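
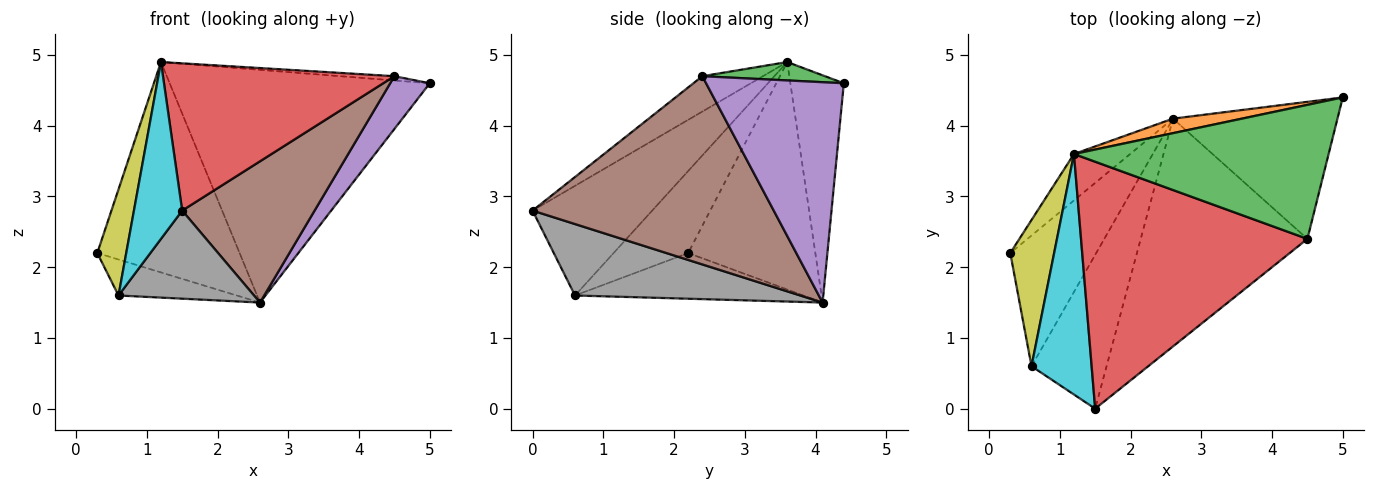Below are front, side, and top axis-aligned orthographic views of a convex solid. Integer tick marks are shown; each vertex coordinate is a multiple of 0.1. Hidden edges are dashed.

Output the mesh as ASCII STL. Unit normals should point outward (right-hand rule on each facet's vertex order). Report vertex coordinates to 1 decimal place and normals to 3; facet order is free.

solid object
 facet normal -0.657 0.736 -0.162
  outer loop
   vertex 2.6 4.1 1.5
   vertex 0.3 2.2 2.2
   vertex 1.2 3.6 4.9
  endloop
 endfacet
 facet normal -0.201 0.978 0.061
  outer loop
   vertex 2.6 4.1 1.5
   vertex 1.2 3.6 4.9
   vertex 5.0 4.4 4.6
  endloop
 endfacet
 facet normal 0.072 0.032 0.997
  outer loop
   vertex 4.5 2.4 4.7
   vertex 5.0 4.4 4.6
   vertex 1.2 3.6 4.9
  endloop
 endfacet
 facet normal -0.133 -0.508 0.851
  outer loop
   vertex 4.5 2.4 4.7
   vertex 1.2 3.6 4.9
   vertex 1.5 0.0 2.8
  endloop
 endfacet
 facet normal 0.781 -0.224 -0.583
  outer loop
   vertex 4.5 2.4 4.7
   vertex 2.6 4.1 1.5
   vertex 5.0 4.4 4.6
  endloop
 endfacet
 facet normal 0.692 -0.380 -0.613
  outer loop
   vertex 4.5 2.4 4.7
   vertex 1.5 0.0 2.8
   vertex 2.6 4.1 1.5
  endloop
 endfacet
 facet normal -0.456 0.236 -0.858
  outer loop
   vertex 0.6 0.6 1.6
   vertex 0.3 2.2 2.2
   vertex 2.6 4.1 1.5
  endloop
 endfacet
 facet normal 0.637 -0.383 -0.669
  outer loop
   vertex 0.6 0.6 1.6
   vertex 2.6 4.1 1.5
   vertex 1.5 0.0 2.8
  endloop
 endfacet
 facet normal -0.834 -0.324 0.446
  outer loop
   vertex 0.6 0.6 1.6
   vertex 1.2 3.6 4.9
   vertex 0.3 2.2 2.2
  endloop
 endfacet
 facet normal -0.827 -0.333 0.453
  outer loop
   vertex 0.6 0.6 1.6
   vertex 1.5 0.0 2.8
   vertex 1.2 3.6 4.9
  endloop
 endfacet
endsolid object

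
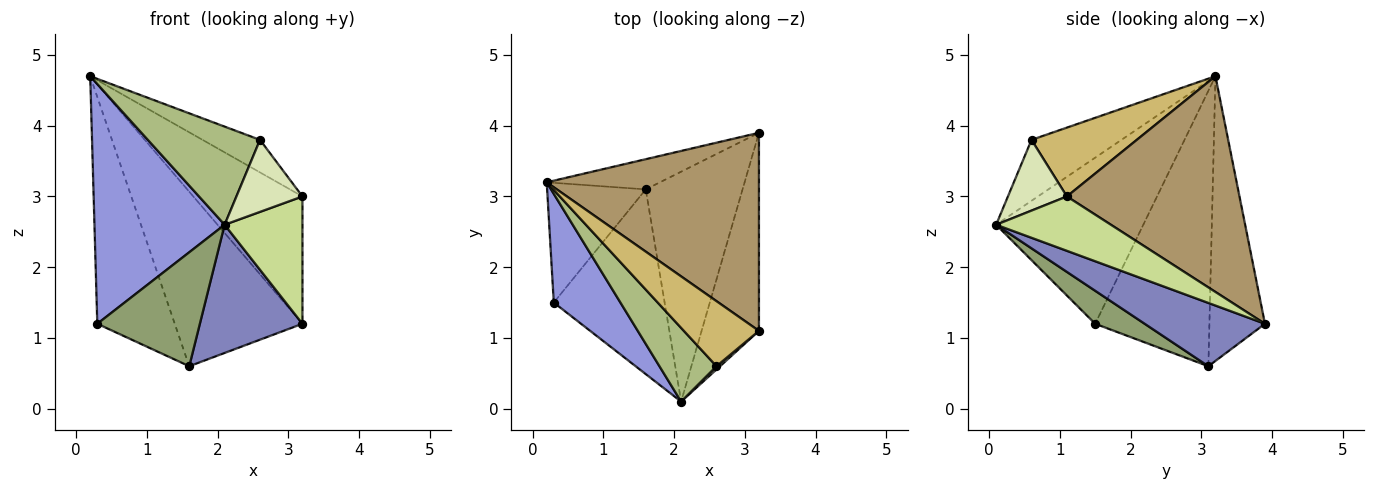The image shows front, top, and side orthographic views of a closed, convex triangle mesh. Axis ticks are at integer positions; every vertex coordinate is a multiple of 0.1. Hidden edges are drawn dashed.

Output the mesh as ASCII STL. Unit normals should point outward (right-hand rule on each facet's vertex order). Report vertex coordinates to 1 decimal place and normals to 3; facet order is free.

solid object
 facet normal -0.394 0.906 -0.157
  outer loop
   vertex 1.6 3.1 0.6
   vertex 0.2 3.2 4.7
   vertex 3.2 3.9 1.2
  endloop
 endfacet
 facet normal 0.496 -0.423 -0.758
  outer loop
   vertex 1.6 3.1 0.6
   vertex 3.2 3.9 1.2
   vertex 2.1 0.1 2.6
  endloop
 endfacet
 facet normal -0.717 -0.635 0.288
  outer loop
   vertex 0.3 1.5 1.2
   vertex 2.1 0.1 2.6
   vertex 0.2 3.2 4.7
  endloop
 endfacet
 facet normal -0.794 0.538 -0.284
  outer loop
   vertex 0.3 1.5 1.2
   vertex 0.2 3.2 4.7
   vertex 1.6 3.1 0.6
  endloop
 endfacet
 facet normal 0.246 -0.509 -0.825
  outer loop
   vertex 0.3 1.5 1.2
   vertex 1.6 3.1 0.6
   vertex 2.1 0.1 2.6
  endloop
 endfacet
 facet normal -0.540 -0.673 0.505
  outer loop
   vertex 2.6 0.6 3.8
   vertex 0.2 3.2 4.7
   vertex 2.1 0.1 2.6
  endloop
 endfacet
 facet normal 0.623 -0.423 -0.658
  outer loop
   vertex 3.2 1.1 3.0
   vertex 2.1 0.1 2.6
   vertex 3.2 3.9 1.2
  endloop
 endfacet
 facet normal 0.666 -0.746 0.033
  outer loop
   vertex 3.2 1.1 3.0
   vertex 2.6 0.6 3.8
   vertex 2.1 0.1 2.6
  endloop
 endfacet
 facet normal 0.650 0.411 0.639
  outer loop
   vertex 3.2 1.1 3.0
   vertex 3.2 3.9 1.2
   vertex 0.2 3.2 4.7
  endloop
 endfacet
 facet normal 0.634 0.346 0.692
  outer loop
   vertex 3.2 1.1 3.0
   vertex 0.2 3.2 4.7
   vertex 2.6 0.6 3.8
  endloop
 endfacet
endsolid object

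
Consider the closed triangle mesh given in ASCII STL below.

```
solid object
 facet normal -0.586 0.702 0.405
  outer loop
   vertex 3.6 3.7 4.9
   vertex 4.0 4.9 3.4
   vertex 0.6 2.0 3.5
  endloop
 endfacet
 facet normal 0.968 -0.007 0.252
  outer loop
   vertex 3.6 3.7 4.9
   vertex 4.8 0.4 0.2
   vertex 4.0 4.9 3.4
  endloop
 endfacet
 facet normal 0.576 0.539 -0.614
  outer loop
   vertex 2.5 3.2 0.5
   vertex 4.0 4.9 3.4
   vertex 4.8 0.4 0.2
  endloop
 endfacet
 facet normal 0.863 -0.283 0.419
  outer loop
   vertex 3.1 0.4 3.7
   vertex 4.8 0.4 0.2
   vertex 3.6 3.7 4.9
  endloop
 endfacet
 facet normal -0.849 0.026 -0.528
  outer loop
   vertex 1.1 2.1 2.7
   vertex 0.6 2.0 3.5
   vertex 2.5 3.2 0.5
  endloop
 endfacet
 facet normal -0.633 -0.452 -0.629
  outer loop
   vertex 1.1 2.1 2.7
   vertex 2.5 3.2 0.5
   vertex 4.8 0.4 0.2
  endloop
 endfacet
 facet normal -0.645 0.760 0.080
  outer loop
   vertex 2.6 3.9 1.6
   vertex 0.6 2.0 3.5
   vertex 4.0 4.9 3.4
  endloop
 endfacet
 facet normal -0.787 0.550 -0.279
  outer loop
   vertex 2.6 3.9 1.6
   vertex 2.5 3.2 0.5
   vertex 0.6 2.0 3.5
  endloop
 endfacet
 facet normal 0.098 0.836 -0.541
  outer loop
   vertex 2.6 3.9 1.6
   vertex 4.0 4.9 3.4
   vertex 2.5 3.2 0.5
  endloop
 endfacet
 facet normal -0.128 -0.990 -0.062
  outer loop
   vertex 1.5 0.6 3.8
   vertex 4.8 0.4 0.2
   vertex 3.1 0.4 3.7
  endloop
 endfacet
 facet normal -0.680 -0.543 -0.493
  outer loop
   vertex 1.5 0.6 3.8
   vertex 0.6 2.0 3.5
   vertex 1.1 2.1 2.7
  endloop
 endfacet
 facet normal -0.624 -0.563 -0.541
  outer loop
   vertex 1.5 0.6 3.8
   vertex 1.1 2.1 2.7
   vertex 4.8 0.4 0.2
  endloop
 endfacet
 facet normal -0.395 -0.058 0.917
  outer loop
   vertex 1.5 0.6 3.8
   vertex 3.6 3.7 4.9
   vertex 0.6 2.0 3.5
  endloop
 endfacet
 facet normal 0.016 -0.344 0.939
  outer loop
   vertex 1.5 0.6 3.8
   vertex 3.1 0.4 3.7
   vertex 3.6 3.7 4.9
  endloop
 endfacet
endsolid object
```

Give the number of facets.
14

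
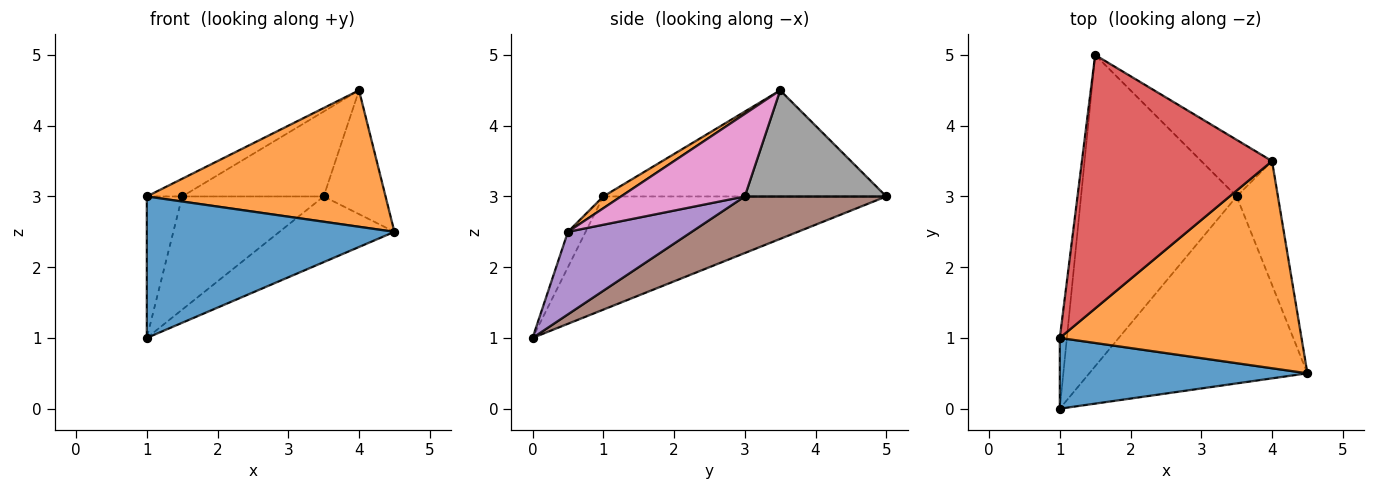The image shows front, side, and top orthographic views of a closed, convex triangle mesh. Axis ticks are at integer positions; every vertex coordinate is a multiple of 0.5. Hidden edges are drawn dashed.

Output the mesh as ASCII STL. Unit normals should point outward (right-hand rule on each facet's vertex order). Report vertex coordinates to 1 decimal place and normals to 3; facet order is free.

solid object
 facet normal -0.064 -0.893 0.446
  outer loop
   vertex 1.0 1.0 3.0
   vertex 1.0 0.0 1.0
   vertex 4.5 0.5 2.5
  endloop
 endfacet
 facet normal 0.041 -0.550 0.834
  outer loop
   vertex 1.0 1.0 3.0
   vertex 4.5 0.5 2.5
   vertex 4.0 3.5 4.5
  endloop
 endfacet
 facet normal -0.990 0.124 -0.062
  outer loop
   vertex 1.0 1.0 3.0
   vertex 1.5 5.0 3.0
   vertex 1.0 0.0 1.0
  endloop
 endfacet
 facet normal -0.486 0.061 0.872
  outer loop
   vertex 1.0 1.0 3.0
   vertex 4.0 3.5 4.5
   vertex 1.5 5.0 3.0
  endloop
 endfacet
 facet normal 0.336 0.312 -0.889
  outer loop
   vertex 3.5 3.0 3.0
   vertex 4.5 0.5 2.5
   vertex 1.0 0.0 1.0
  endloop
 endfacet
 facet normal 0.323 0.323 -0.889
  outer loop
   vertex 3.5 3.0 3.0
   vertex 1.0 0.0 1.0
   vertex 1.5 5.0 3.0
  endloop
 endfacet
 facet normal 0.816 0.408 -0.408
  outer loop
   vertex 3.5 3.0 3.0
   vertex 4.0 3.5 4.5
   vertex 4.5 0.5 2.5
  endloop
 endfacet
 facet normal 0.640 0.640 -0.426
  outer loop
   vertex 3.5 3.0 3.0
   vertex 1.5 5.0 3.0
   vertex 4.0 3.5 4.5
  endloop
 endfacet
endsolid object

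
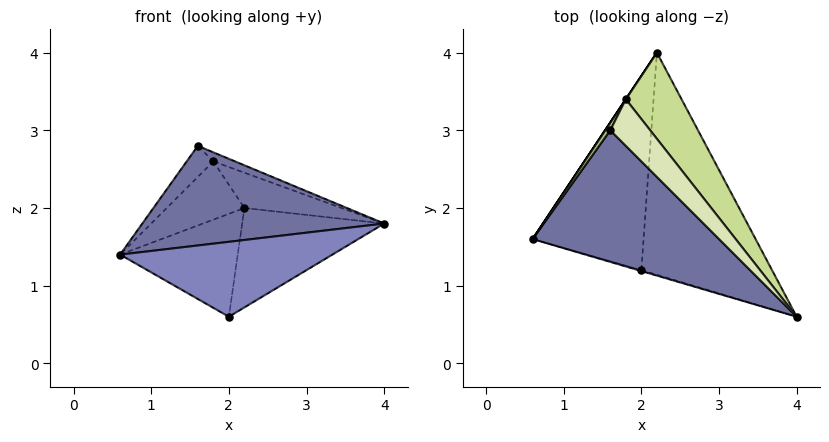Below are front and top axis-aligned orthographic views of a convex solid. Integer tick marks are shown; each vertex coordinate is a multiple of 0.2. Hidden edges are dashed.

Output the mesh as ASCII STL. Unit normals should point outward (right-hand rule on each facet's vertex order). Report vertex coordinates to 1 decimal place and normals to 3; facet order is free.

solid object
 facet normal -0.262 -0.582 0.770
  outer loop
   vertex 1.6 3.0 2.8
   vertex 0.6 1.6 1.4
   vertex 4.0 0.6 1.8
  endloop
 endfacet
 facet normal -0.281 -0.960 -0.012
  outer loop
   vertex 2.0 1.2 0.6
   vertex 4.0 0.6 1.8
   vertex 0.6 1.6 1.4
  endloop
 endfacet
 facet normal -0.348 0.439 -0.828
  outer loop
   vertex 2.0 1.2 0.6
   vertex 0.6 1.6 1.4
   vertex 2.2 4.0 2.0
  endloop
 endfacet
 facet normal 0.557 0.339 -0.758
  outer loop
   vertex 2.0 1.2 0.6
   vertex 2.2 4.0 2.0
   vertex 4.0 0.6 1.8
  endloop
 endfacet
 facet normal -0.832 0.555 0.000
  outer loop
   vertex 1.8 3.4 2.6
   vertex 2.2 4.0 2.0
   vertex 0.6 1.6 1.4
  endloop
 endfacet
 facet normal -0.862 0.492 0.123
  outer loop
   vertex 1.8 3.4 2.6
   vertex 0.6 1.6 1.4
   vertex 1.6 3.0 2.8
  endloop
 endfacet
 facet normal 0.634 0.293 0.716
  outer loop
   vertex 1.8 3.4 2.6
   vertex 4.0 0.6 1.8
   vertex 2.2 4.0 2.0
  endloop
 endfacet
 facet normal 0.514 0.164 0.842
  outer loop
   vertex 1.8 3.4 2.6
   vertex 1.6 3.0 2.8
   vertex 4.0 0.6 1.8
  endloop
 endfacet
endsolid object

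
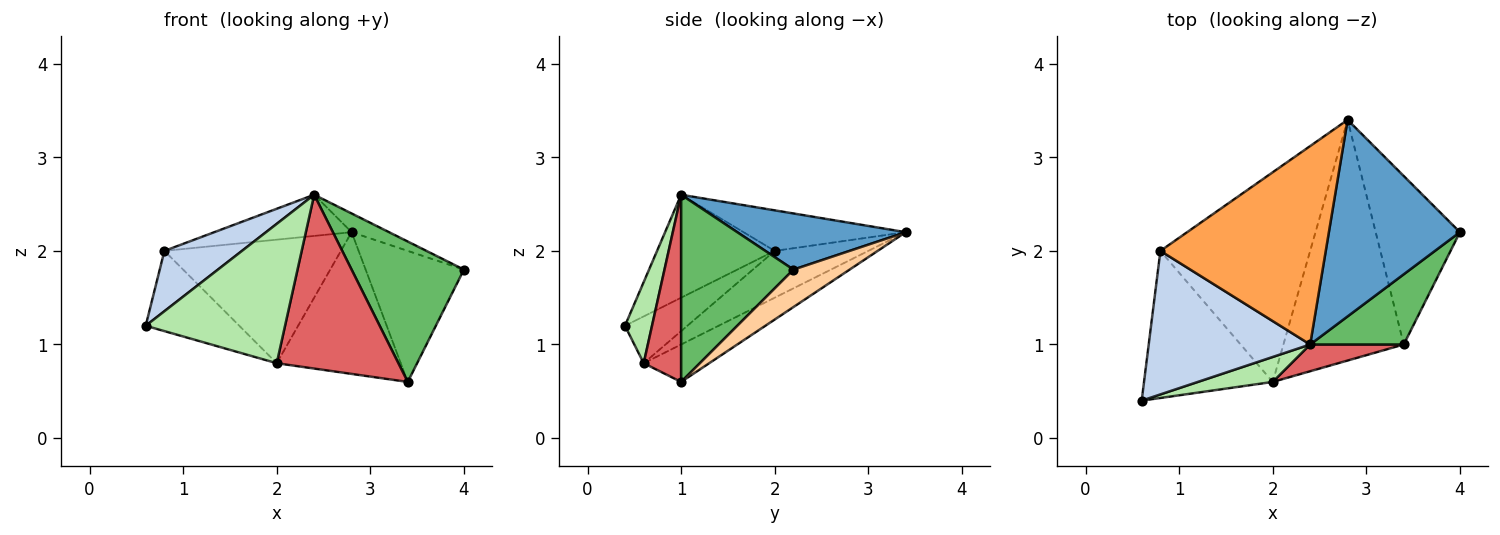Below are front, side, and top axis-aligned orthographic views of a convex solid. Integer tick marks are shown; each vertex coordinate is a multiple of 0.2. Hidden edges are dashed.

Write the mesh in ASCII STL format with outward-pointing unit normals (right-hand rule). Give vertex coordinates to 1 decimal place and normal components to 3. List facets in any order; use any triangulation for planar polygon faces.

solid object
 facet normal 0.392 0.087 0.916
  outer loop
   vertex 2.4 1.0 2.6
   vertex 4.0 2.2 1.8
   vertex 2.8 3.4 2.2
  endloop
 endfacet
 facet normal -0.507 -0.334 0.795
  outer loop
   vertex 0.8 2.0 2.0
   vertex 0.6 0.4 1.2
   vertex 2.4 1.0 2.6
  endloop
 endfacet
 facet normal -0.234 0.198 0.952
  outer loop
   vertex 0.8 2.0 2.0
   vertex 2.4 1.0 2.6
   vertex 2.8 3.4 2.2
  endloop
 endfacet
 facet normal 0.331 0.579 -0.745
  outer loop
   vertex 3.4 1.0 0.6
   vertex 2.8 3.4 2.2
   vertex 4.0 2.2 1.8
  endloop
 endfacet
 facet normal 0.667 -0.667 0.333
  outer loop
   vertex 3.4 1.0 0.6
   vertex 4.0 2.2 1.8
   vertex 2.4 1.0 2.6
  endloop
 endfacet
 facet normal 0.188 -0.967 0.173
  outer loop
   vertex 2.0 0.6 0.8
   vertex 2.4 1.0 2.6
   vertex 0.6 0.4 1.2
  endloop
 endfacet
 facet normal 0.291 -0.946 0.145
  outer loop
   vertex 2.0 0.6 0.8
   vertex 3.4 1.0 0.6
   vertex 2.4 1.0 2.6
  endloop
 endfacet
 facet normal -0.304 0.456 -0.836
  outer loop
   vertex 2.0 0.6 0.8
   vertex 0.6 0.4 1.2
   vertex 0.8 2.0 2.0
  endloop
 endfacet
 facet normal -0.260 0.490 -0.832
  outer loop
   vertex 2.0 0.6 0.8
   vertex 0.8 2.0 2.0
   vertex 2.8 3.4 2.2
  endloop
 endfacet
 facet normal -0.259 0.490 -0.832
  outer loop
   vertex 2.0 0.6 0.8
   vertex 2.8 3.4 2.2
   vertex 3.4 1.0 0.6
  endloop
 endfacet
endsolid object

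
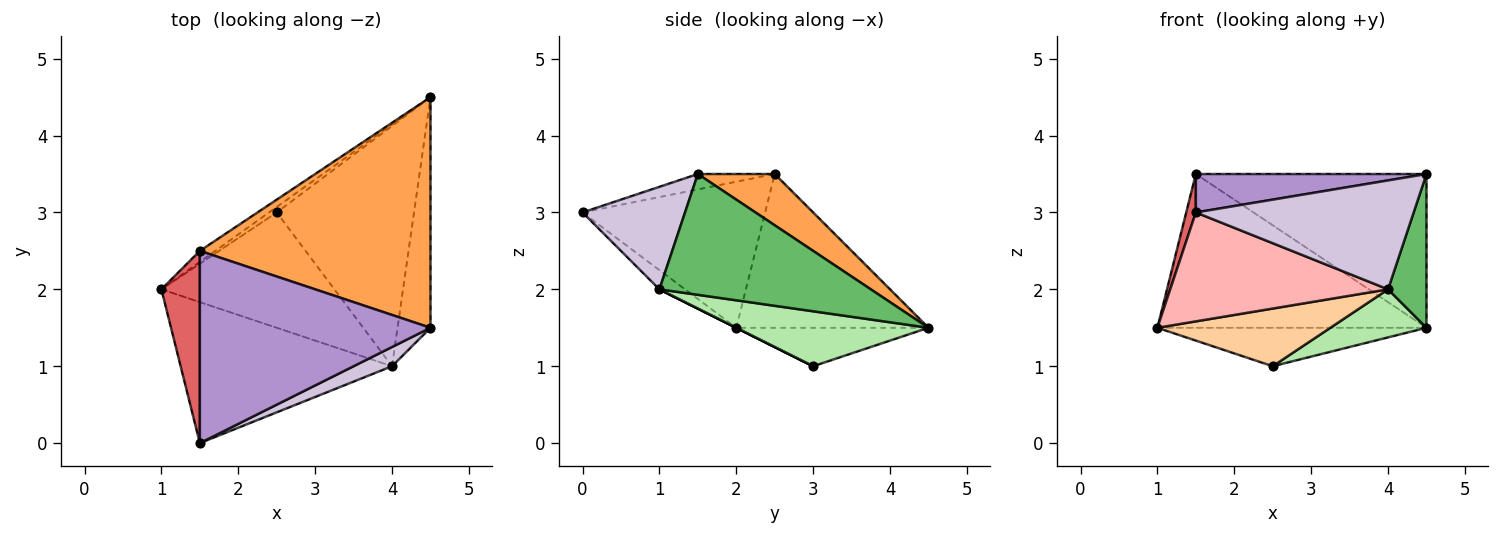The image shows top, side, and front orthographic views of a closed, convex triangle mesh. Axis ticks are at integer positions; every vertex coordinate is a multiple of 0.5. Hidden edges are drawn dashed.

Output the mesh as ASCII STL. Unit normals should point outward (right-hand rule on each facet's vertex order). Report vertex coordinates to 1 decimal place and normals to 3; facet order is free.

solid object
 facet normal -0.577 0.808 -0.115
  outer loop
   vertex 2.5 3.0 1.0
   vertex 1.0 2.0 1.5
   vertex 4.5 4.5 1.5
  endloop
 endfacet
 facet normal -0.580 0.812 -0.058
  outer loop
   vertex 1.5 2.5 3.5
   vertex 4.5 4.5 1.5
   vertex 1.0 2.0 1.5
  endloop
 endfacet
 facet normal 0.182 0.545 0.818
  outer loop
   vertex 1.5 2.5 3.5
   vertex 4.5 1.5 3.5
   vertex 4.5 4.5 1.5
  endloop
 endfacet
 facet normal 0.000 -0.447 -0.894
  outer loop
   vertex 4.0 1.0 2.0
   vertex 1.0 2.0 1.5
   vertex 2.5 3.0 1.0
  endloop
 endfacet
 facet normal 0.950 -0.173 -0.259
  outer loop
   vertex 4.0 1.0 2.0
   vertex 4.5 4.5 1.5
   vertex 4.5 1.5 3.5
  endloop
 endfacet
 facet normal 0.365 -0.183 -0.913
  outer loop
   vertex 4.0 1.0 2.0
   vertex 2.5 3.0 1.0
   vertex 4.5 4.5 1.5
  endloop
 endfacet
 facet normal -0.966 -0.051 0.254
  outer loop
   vertex 1.5 0.0 3.0
   vertex 1.5 2.5 3.5
   vertex 1.0 2.0 1.5
  endloop
 endfacet
 facet normal -0.072 -0.610 -0.789
  outer loop
   vertex 1.5 0.0 3.0
   vertex 1.0 2.0 1.5
   vertex 4.0 1.0 2.0
  endloop
 endfacet
 facet normal -0.065 -0.196 0.978
  outer loop
   vertex 1.5 0.0 3.0
   vertex 4.5 1.5 3.5
   vertex 1.5 2.5 3.5
  endloop
 endfacet
 facet normal 0.420 -0.894 0.158
  outer loop
   vertex 1.5 0.0 3.0
   vertex 4.0 1.0 2.0
   vertex 4.5 1.5 3.5
  endloop
 endfacet
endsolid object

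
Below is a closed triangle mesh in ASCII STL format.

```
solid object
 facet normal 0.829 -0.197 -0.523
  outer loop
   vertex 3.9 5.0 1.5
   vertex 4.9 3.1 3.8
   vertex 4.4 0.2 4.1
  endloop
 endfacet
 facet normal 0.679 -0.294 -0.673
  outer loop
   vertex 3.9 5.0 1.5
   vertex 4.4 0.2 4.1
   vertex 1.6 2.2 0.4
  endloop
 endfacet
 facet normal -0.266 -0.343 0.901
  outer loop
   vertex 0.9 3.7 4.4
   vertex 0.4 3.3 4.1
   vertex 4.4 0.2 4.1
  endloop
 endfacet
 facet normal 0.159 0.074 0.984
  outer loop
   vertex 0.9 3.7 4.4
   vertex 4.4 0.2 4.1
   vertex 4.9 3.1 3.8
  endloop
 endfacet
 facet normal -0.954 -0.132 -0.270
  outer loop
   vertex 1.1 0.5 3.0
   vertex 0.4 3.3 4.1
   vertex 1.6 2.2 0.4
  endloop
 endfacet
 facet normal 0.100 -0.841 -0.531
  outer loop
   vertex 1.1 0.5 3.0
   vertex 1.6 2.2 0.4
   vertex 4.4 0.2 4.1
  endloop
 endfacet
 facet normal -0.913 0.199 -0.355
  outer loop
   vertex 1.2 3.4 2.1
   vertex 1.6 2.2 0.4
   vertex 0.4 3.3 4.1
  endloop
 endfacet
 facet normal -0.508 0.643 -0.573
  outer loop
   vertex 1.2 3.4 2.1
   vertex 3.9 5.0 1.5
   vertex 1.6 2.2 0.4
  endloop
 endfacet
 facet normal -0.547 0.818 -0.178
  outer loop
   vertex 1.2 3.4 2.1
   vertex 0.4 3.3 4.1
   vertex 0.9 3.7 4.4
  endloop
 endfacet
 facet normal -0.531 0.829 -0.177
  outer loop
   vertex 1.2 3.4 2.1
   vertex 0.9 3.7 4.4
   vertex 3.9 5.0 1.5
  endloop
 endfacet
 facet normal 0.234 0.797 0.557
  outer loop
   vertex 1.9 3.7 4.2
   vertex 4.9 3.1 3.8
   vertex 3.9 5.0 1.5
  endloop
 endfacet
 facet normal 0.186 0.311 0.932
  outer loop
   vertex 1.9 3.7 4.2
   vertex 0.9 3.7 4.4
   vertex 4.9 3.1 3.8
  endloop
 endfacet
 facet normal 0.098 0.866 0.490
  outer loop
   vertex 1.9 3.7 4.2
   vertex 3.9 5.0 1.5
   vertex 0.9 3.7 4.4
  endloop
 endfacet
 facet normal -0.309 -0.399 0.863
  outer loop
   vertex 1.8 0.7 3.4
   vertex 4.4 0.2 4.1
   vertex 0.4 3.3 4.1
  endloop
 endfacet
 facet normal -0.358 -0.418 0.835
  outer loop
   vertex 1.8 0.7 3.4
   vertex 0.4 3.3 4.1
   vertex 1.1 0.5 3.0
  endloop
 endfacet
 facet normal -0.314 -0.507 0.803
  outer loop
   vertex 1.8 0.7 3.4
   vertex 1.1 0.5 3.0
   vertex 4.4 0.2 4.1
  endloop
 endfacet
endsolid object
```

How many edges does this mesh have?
24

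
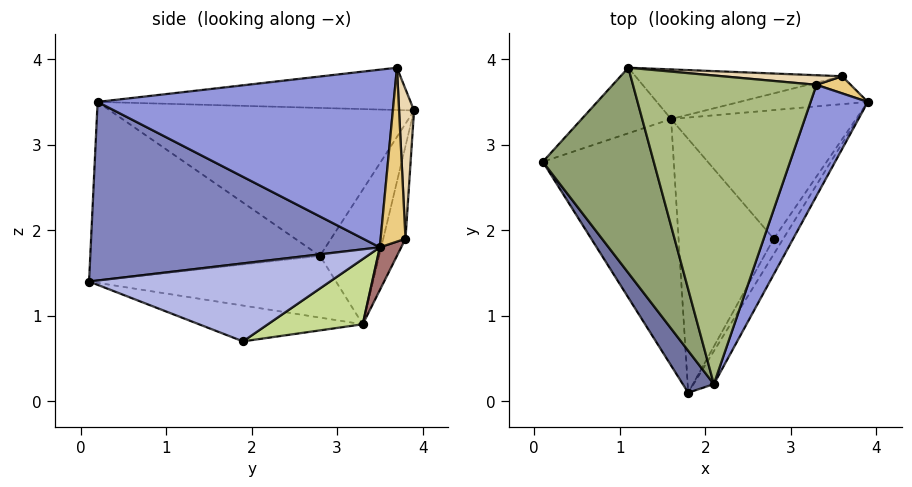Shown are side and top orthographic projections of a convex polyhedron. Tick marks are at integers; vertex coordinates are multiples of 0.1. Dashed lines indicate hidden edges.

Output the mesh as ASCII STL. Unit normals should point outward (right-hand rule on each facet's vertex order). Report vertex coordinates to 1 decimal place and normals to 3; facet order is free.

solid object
 facet normal -0.830 -0.539 0.144
  outer loop
   vertex 2.1 0.2 3.5
   vertex 0.1 2.8 1.7
   vertex 1.8 0.1 1.4
  endloop
 endfacet
 facet normal 0.852 -0.515 -0.097
  outer loop
   vertex 2.1 0.2 3.5
   vertex 1.8 0.1 1.4
   vertex 3.9 3.5 1.8
  endloop
 endfacet
 facet normal 0.895 -0.340 0.288
  outer loop
   vertex 2.1 0.2 3.5
   vertex 3.9 3.5 1.8
   vertex 3.3 3.7 3.9
  endloop
 endfacet
 facet normal 0.852 -0.514 -0.104
  outer loop
   vertex 2.8 1.9 0.7
   vertex 3.9 3.5 1.8
   vertex 1.8 0.1 1.4
  endloop
 endfacet
 facet normal -0.784 -0.196 0.588
  outer loop
   vertex 1.1 3.9 3.4
   vertex 0.1 2.8 1.7
   vertex 2.1 0.2 3.5
  endloop
 endfacet
 facet normal -0.224 -0.034 0.974
  outer loop
   vertex 1.1 3.9 3.4
   vertex 2.1 0.2 3.5
   vertex 3.3 3.7 3.9
  endloop
 endfacet
 facet normal 0.307 0.387 -0.870
  outer loop
   vertex 1.6 3.3 0.9
   vertex 3.9 3.5 1.8
   vertex 2.8 1.9 0.7
  endloop
 endfacet
 facet normal -0.439 0.850 -0.292
  outer loop
   vertex 1.6 3.3 0.9
   vertex 0.1 2.8 1.7
   vertex 1.1 3.9 3.4
  endloop
 endfacet
 facet normal -0.421 -0.166 -0.892
  outer loop
   vertex 1.6 3.3 0.9
   vertex 1.8 0.1 1.4
   vertex 0.1 2.8 1.7
  endloop
 endfacet
 facet normal -0.347 -0.166 -0.923
  outer loop
   vertex 1.6 3.3 0.9
   vertex 2.8 1.9 0.7
   vertex 1.8 0.1 1.4
  endloop
 endfacet
 facet normal 0.723 0.676 0.142
  outer loop
   vertex 3.6 3.8 1.9
   vertex 3.3 3.7 3.9
   vertex 3.9 3.5 1.8
  endloop
 endfacet
 facet normal 0.077 0.995 0.061
  outer loop
   vertex 3.6 3.8 1.9
   vertex 1.1 3.9 3.4
   vertex 3.3 3.7 3.9
  endloop
 endfacet
 facet normal 0.267 0.535 -0.802
  outer loop
   vertex 3.6 3.8 1.9
   vertex 3.9 3.5 1.8
   vertex 1.6 3.3 0.9
  endloop
 endfacet
 facet normal -0.114 0.961 -0.253
  outer loop
   vertex 3.6 3.8 1.9
   vertex 1.6 3.3 0.9
   vertex 1.1 3.9 3.4
  endloop
 endfacet
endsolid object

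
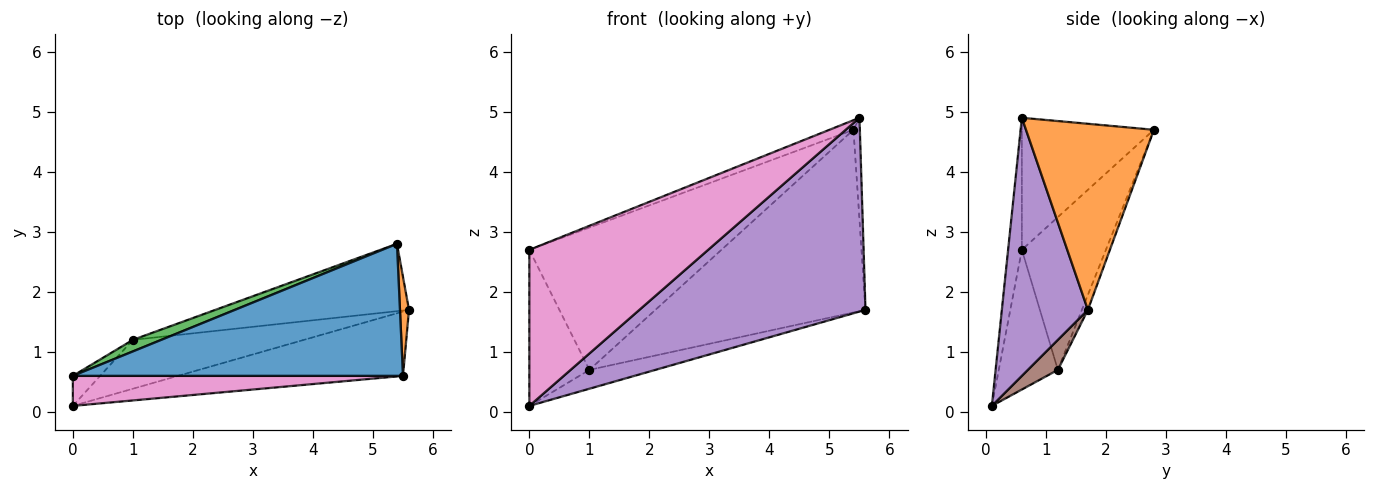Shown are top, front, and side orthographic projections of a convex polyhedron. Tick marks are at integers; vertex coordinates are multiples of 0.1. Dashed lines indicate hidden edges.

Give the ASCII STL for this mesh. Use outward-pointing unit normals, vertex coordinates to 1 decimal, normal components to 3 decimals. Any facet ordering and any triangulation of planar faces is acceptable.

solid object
 facet normal -0.371 0.067 0.926
  outer loop
   vertex 5.5 0.6 4.9
   vertex 5.4 2.8 4.7
   vertex 0.0 0.6 2.7
  endloop
 endfacet
 facet normal 0.998 0.050 0.048
  outer loop
   vertex 5.5 0.6 4.9
   vertex 5.6 1.7 1.7
   vertex 5.4 2.8 4.7
  endloop
 endfacet
 facet normal -0.400 0.914 0.074
  outer loop
   vertex 1.0 1.2 0.7
   vertex 0.0 0.6 2.7
   vertex 5.4 2.8 4.7
  endloop
 endfacet
 facet normal -0.027 0.938 -0.346
  outer loop
   vertex 1.0 1.2 0.7
   vertex 5.4 2.8 4.7
   vertex 5.6 1.7 1.7
  endloop
 endfacet
 facet normal 0.340 -0.893 -0.296
  outer loop
   vertex 0.0 0.1 0.1
   vertex 5.6 1.7 1.7
   vertex 5.5 0.6 4.9
  endloop
 endfacet
 facet normal 0.162 0.355 -0.921
  outer loop
   vertex 0.0 0.1 0.1
   vertex 1.0 1.2 0.7
   vertex 5.6 1.7 1.7
  endloop
 endfacet
 facet normal -0.075 -0.979 0.188
  outer loop
   vertex 0.0 0.1 0.1
   vertex 5.5 0.6 4.9
   vertex 0.0 0.6 2.7
  endloop
 endfacet
 facet normal -0.695 0.706 -0.136
  outer loop
   vertex 0.0 0.1 0.1
   vertex 0.0 0.6 2.7
   vertex 1.0 1.2 0.7
  endloop
 endfacet
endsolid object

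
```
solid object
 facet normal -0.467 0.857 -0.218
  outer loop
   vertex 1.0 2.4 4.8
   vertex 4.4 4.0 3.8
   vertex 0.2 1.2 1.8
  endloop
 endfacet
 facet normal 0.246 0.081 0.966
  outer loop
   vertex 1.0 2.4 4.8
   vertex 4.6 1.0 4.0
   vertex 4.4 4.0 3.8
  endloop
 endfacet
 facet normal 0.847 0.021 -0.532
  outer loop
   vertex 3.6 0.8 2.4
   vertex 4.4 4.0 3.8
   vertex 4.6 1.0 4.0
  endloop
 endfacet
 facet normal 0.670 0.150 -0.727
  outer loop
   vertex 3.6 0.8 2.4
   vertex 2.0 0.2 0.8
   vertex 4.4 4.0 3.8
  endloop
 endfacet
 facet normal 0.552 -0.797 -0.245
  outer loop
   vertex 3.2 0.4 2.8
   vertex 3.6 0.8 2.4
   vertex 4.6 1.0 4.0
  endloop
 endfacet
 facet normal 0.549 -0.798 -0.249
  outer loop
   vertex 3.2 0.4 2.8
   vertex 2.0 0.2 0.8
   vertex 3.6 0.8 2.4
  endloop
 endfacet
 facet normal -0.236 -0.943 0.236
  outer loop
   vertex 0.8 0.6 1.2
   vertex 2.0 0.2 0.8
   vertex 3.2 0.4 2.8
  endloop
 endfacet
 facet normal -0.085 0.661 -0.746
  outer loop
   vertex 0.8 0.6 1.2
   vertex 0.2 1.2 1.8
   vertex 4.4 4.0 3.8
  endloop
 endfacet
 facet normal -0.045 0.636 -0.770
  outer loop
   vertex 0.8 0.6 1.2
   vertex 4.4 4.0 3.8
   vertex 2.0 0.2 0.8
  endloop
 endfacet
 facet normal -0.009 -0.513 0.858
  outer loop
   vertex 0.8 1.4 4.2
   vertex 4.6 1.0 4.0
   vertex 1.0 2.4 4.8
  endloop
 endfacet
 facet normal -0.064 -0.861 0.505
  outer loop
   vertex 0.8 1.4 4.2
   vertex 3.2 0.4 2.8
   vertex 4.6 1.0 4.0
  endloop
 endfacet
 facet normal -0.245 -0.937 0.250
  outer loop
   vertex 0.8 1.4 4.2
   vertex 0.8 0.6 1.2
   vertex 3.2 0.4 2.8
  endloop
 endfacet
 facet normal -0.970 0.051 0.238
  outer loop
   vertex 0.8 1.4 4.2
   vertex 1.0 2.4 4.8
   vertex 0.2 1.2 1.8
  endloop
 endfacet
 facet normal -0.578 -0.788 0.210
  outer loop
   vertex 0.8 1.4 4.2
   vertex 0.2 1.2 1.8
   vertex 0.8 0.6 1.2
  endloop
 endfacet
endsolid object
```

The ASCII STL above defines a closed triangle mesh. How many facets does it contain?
14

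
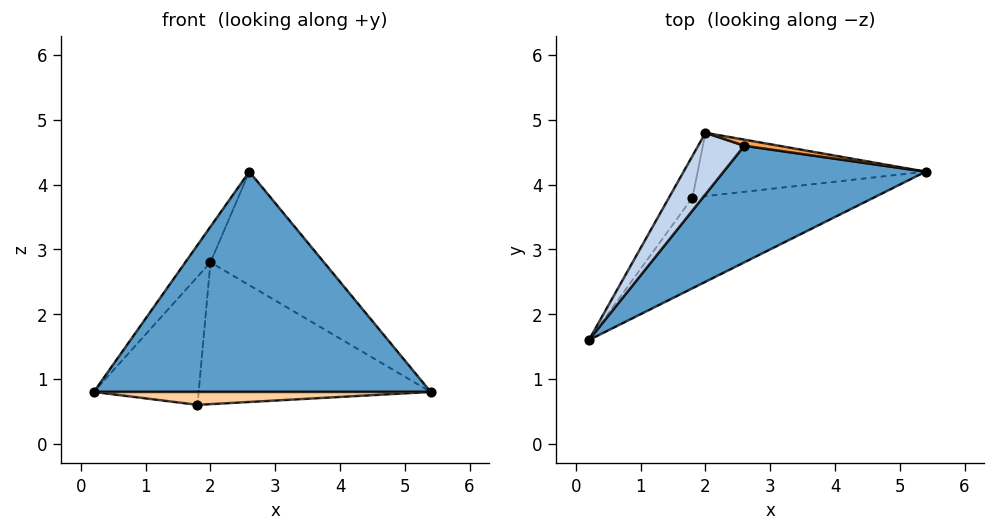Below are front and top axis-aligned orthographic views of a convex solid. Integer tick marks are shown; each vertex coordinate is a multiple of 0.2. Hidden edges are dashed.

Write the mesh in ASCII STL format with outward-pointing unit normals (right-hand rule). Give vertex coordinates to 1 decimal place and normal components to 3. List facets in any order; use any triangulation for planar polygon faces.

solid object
 facet normal 0.404 -0.808 0.428
  outer loop
   vertex 2.6 4.6 4.2
   vertex 0.2 1.6 0.8
   vertex 5.4 4.2 0.8
  endloop
 endfacet
 facet normal -0.880 0.238 0.411
  outer loop
   vertex 2.6 4.6 4.2
   vertex 2.0 4.8 2.8
   vertex 0.2 1.6 0.8
  endloop
 endfacet
 facet normal 0.203 0.978 0.052
  outer loop
   vertex 2.6 4.6 4.2
   vertex 5.4 4.2 0.8
   vertex 2.0 4.8 2.8
  endloop
 endfacet
 facet normal 0.071 -0.141 -0.987
  outer loop
   vertex 1.8 3.8 0.6
   vertex 5.4 4.2 0.8
   vertex 0.2 1.6 0.8
  endloop
 endfacet
 facet normal -0.803 0.567 -0.185
  outer loop
   vertex 1.8 3.8 0.6
   vertex 0.2 1.6 0.8
   vertex 2.0 4.8 2.8
  endloop
 endfacet
 facet normal -0.079 0.910 -0.407
  outer loop
   vertex 1.8 3.8 0.6
   vertex 2.0 4.8 2.8
   vertex 5.4 4.2 0.8
  endloop
 endfacet
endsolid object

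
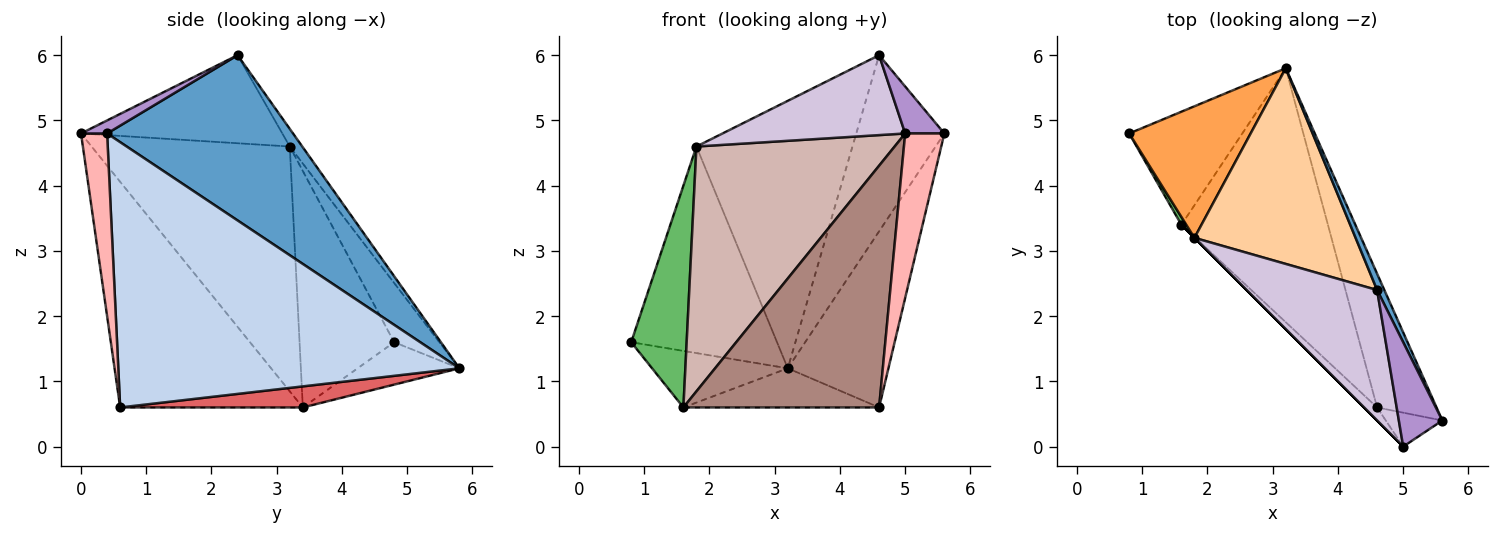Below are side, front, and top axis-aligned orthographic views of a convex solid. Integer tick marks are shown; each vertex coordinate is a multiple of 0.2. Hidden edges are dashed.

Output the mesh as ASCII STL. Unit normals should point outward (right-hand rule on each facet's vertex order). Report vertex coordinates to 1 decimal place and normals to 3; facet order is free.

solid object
 facet normal 0.903 0.428 0.040
  outer loop
   vertex 4.6 2.4 6.0
   vertex 5.6 0.4 4.8
   vertex 3.2 5.8 1.2
  endloop
 endfacet
 facet normal 0.938 0.277 -0.210
  outer loop
   vertex 4.6 0.6 0.6
   vertex 3.2 5.8 1.2
   vertex 5.6 0.4 4.8
  endloop
 endfacet
 facet normal -0.253 0.816 0.520
  outer loop
   vertex 1.8 3.2 4.6
   vertex 3.2 5.8 1.2
   vertex 0.8 4.8 1.6
  endloop
 endfacet
 facet normal -0.065 0.805 0.589
  outer loop
   vertex 1.8 3.2 4.6
   vertex 4.6 2.4 6.0
   vertex 3.2 5.8 1.2
  endloop
 endfacet
 facet normal -0.863 -0.506 0.018
  outer loop
   vertex 1.6 3.4 0.6
   vertex 1.8 3.2 4.6
   vertex 0.8 4.8 1.6
  endloop
 endfacet
 facet normal -0.318 0.424 -0.848
  outer loop
   vertex 1.6 3.4 0.6
   vertex 0.8 4.8 1.6
   vertex 3.2 5.8 1.2
  endloop
 endfacet
 facet normal 0.141 0.151 -0.978
  outer loop
   vertex 1.6 3.4 0.6
   vertex 3.2 5.8 1.2
   vertex 4.6 0.6 0.6
  endloop
 endfacet
 facet normal 0.547 -0.820 -0.169
  outer loop
   vertex 5.0 0.0 4.8
   vertex 4.6 0.6 0.6
   vertex 5.6 0.4 4.8
  endloop
 endfacet
 facet normal 0.264 -0.396 0.880
  outer loop
   vertex 5.0 0.0 4.8
   vertex 5.6 0.4 4.8
   vertex 4.6 2.4 6.0
  endloop
 endfacet
 facet normal -0.499 -0.453 0.739
  outer loop
   vertex 5.0 0.0 4.8
   vertex 4.6 2.4 6.0
   vertex 1.8 3.2 4.6
  endloop
 endfacet
 facet normal -0.682 -0.730 -0.039
  outer loop
   vertex 5.0 0.0 4.8
   vertex 1.6 3.4 0.6
   vertex 4.6 0.6 0.6
  endloop
 endfacet
 facet normal -0.707 -0.707 0.000
  outer loop
   vertex 5.0 0.0 4.8
   vertex 1.8 3.2 4.6
   vertex 1.6 3.4 0.6
  endloop
 endfacet
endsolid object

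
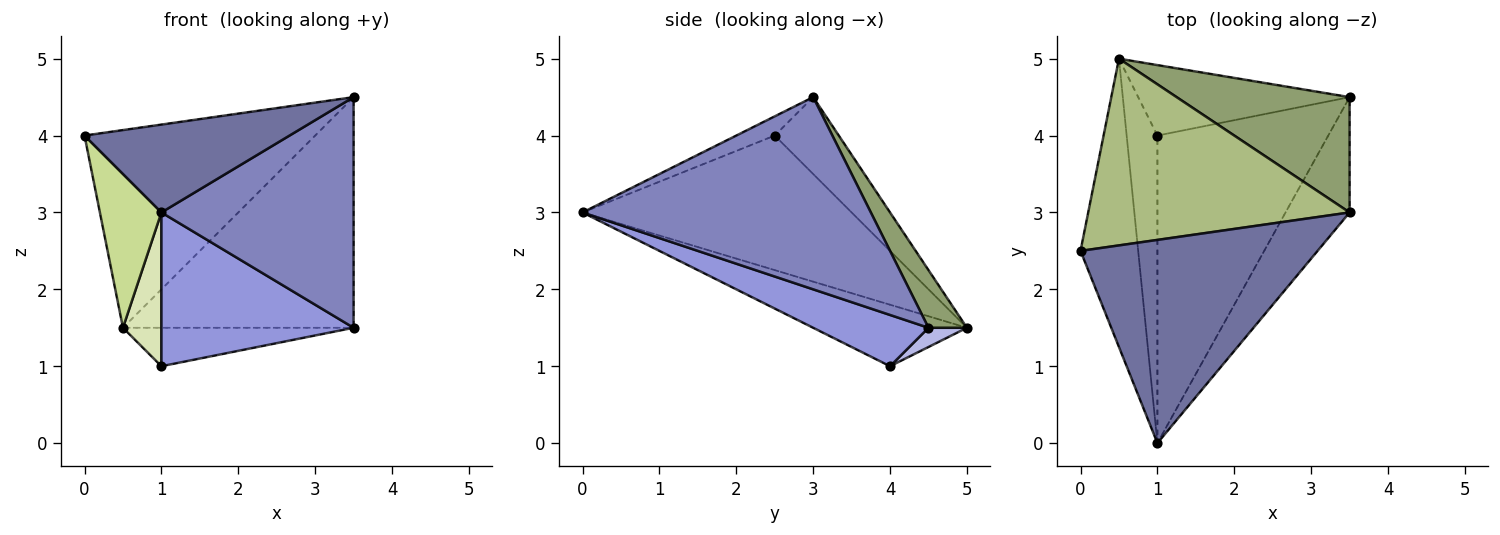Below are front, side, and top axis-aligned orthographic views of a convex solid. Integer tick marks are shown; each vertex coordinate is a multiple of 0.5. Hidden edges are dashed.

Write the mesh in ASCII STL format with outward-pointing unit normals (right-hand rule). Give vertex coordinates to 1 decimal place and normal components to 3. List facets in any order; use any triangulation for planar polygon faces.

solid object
 facet normal -0.074 -0.396 0.915
  outer loop
   vertex 3.5 3.0 4.5
   vertex 0.0 2.5 4.0
   vertex 1.0 0.0 3.0
  endloop
 endfacet
 facet normal 0.802 -0.535 -0.267
  outer loop
   vertex 3.5 3.0 4.5
   vertex 1.0 0.0 3.0
   vertex 3.5 4.5 1.5
  endloop
 endfacet
 facet normal 0.259 -0.432 -0.864
  outer loop
   vertex 1.0 4.0 1.0
   vertex 3.5 4.5 1.5
   vertex 1.0 0.0 3.0
  endloop
 endfacet
 facet normal 0.080 0.477 -0.875
  outer loop
   vertex 0.5 5.0 1.5
   vertex 3.5 4.5 1.5
   vertex 1.0 4.0 1.0
  endloop
 endfacet
 facet normal 0.147 0.885 0.442
  outer loop
   vertex 0.5 5.0 1.5
   vertex 3.5 3.0 4.5
   vertex 3.5 4.5 1.5
  endloop
 endfacet
 facet normal -0.198 0.713 0.673
  outer loop
   vertex 0.5 5.0 1.5
   vertex 0.0 2.5 4.0
   vertex 3.5 3.0 4.5
  endloop
 endfacet
 facet normal -0.900 -0.206 -0.386
  outer loop
   vertex 0.5 5.0 1.5
   vertex 1.0 0.0 3.0
   vertex 0.0 2.5 4.0
  endloop
 endfacet
 facet normal -0.873 -0.218 -0.436
  outer loop
   vertex 0.5 5.0 1.5
   vertex 1.0 4.0 1.0
   vertex 1.0 0.0 3.0
  endloop
 endfacet
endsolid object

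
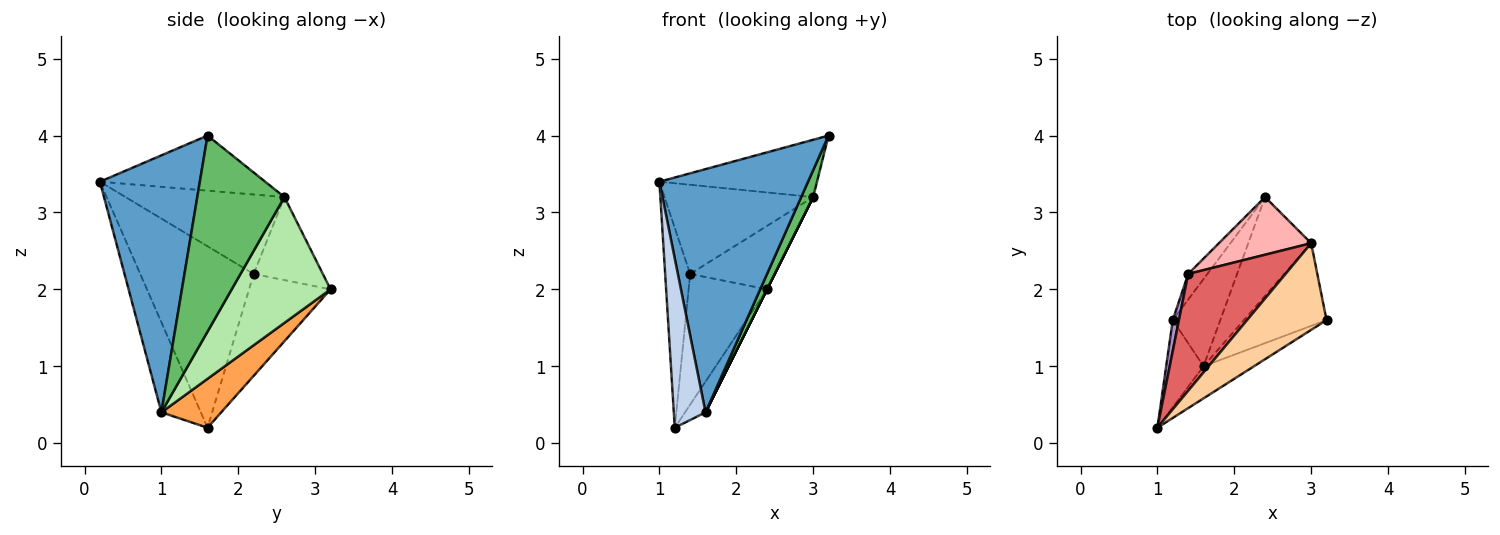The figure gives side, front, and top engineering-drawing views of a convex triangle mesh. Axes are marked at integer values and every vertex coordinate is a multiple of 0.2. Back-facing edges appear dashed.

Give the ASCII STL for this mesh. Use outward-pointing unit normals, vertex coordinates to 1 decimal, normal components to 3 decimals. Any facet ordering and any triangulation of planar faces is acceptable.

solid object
 facet normal 0.555 -0.825 -0.109
  outer loop
   vertex 1.6 1.0 0.4
   vertex 3.2 1.6 4.0
   vertex 1.0 0.2 3.4
  endloop
 endfacet
 facet normal -0.741 -0.597 -0.307
  outer loop
   vertex 1.6 1.0 0.4
   vertex 1.0 0.2 3.4
   vertex 1.2 1.6 0.2
  endloop
 endfacet
 facet normal 0.697 0.239 -0.677
  outer loop
   vertex 1.6 1.0 0.4
   vertex 1.2 1.6 0.2
   vertex 2.4 3.2 2.0
  endloop
 endfacet
 facet normal -0.501 0.477 0.722
  outer loop
   vertex 3.0 2.6 3.2
   vertex 1.0 0.2 3.4
   vertex 3.2 1.6 4.0
  endloop
 endfacet
 facet normal 0.914 -0.125 -0.385
  outer loop
   vertex 3.0 2.6 3.2
   vertex 3.2 1.6 4.0
   vertex 1.6 1.0 0.4
  endloop
 endfacet
 facet normal 0.894 0.000 -0.447
  outer loop
   vertex 3.0 2.6 3.2
   vertex 1.6 1.0 0.4
   vertex 2.4 3.2 2.0
  endloop
 endfacet
 facet normal -0.544 0.509 0.667
  outer loop
   vertex 1.4 2.2 2.2
   vertex 1.0 0.2 3.4
   vertex 3.0 2.6 3.2
  endloop
 endfacet
 facet normal -0.518 0.633 0.575
  outer loop
   vertex 1.4 2.2 2.2
   vertex 3.0 2.6 3.2
   vertex 2.4 3.2 2.0
  endloop
 endfacet
 facet normal -0.976 0.215 0.033
  outer loop
   vertex 1.4 2.2 2.2
   vertex 1.2 1.6 0.2
   vertex 1.0 0.2 3.4
  endloop
 endfacet
 facet normal -0.714 0.687 -0.135
  outer loop
   vertex 1.4 2.2 2.2
   vertex 2.4 3.2 2.0
   vertex 1.2 1.6 0.2
  endloop
 endfacet
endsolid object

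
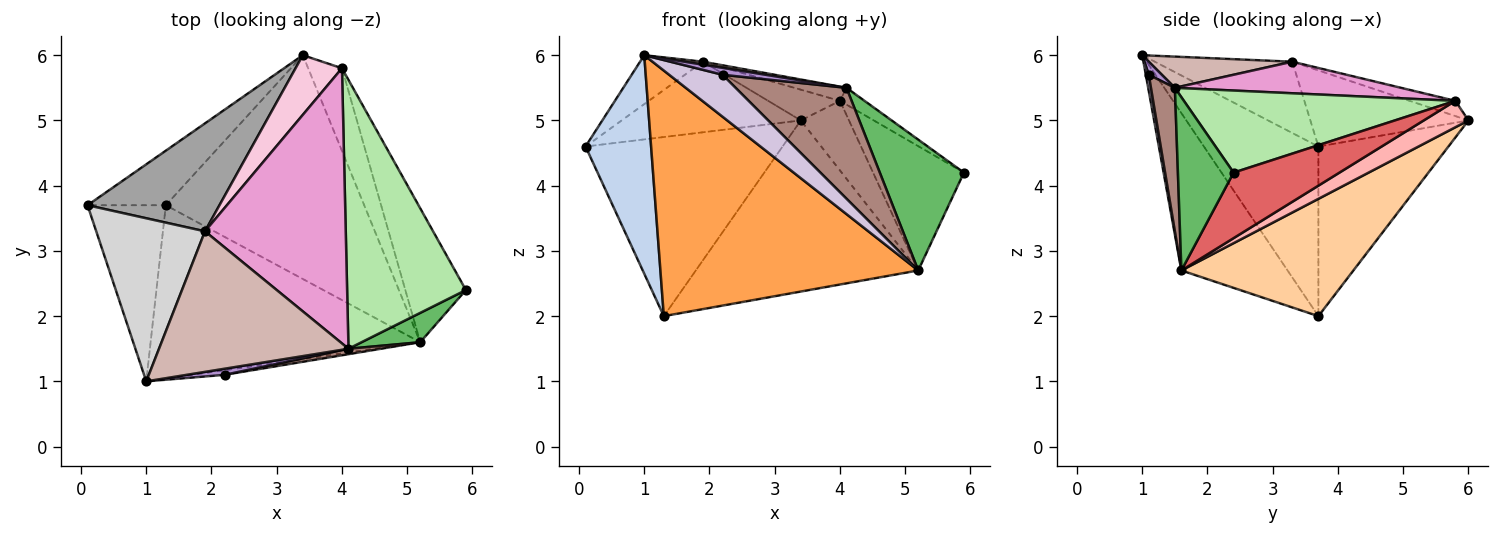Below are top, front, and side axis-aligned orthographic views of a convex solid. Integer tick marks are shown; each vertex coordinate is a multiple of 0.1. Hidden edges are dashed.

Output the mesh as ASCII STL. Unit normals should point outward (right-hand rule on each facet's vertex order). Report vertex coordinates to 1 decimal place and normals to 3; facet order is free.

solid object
 facet normal -0.534 0.809 -0.246
  outer loop
   vertex 1.3 3.7 2.0
   vertex 0.1 3.7 4.6
   vertex 3.4 6.0 5.0
  endloop
 endfacet
 facet normal -0.806 -0.461 -0.372
  outer loop
   vertex 1.0 1.0 6.0
   vertex 0.1 3.7 4.6
   vertex 1.3 3.7 2.0
  endloop
 endfacet
 facet normal -0.319 -0.774 -0.547
  outer loop
   vertex 5.2 1.6 2.7
   vertex 1.0 1.0 6.0
   vertex 1.3 3.7 2.0
  endloop
 endfacet
 facet normal 0.425 0.550 -0.719
  outer loop
   vertex 5.2 1.6 2.7
   vertex 1.3 3.7 2.0
   vertex 3.4 6.0 5.0
  endloop
 endfacet
 facet normal 0.543 -0.820 0.184
  outer loop
   vertex 5.2 1.6 2.7
   vertex 5.9 2.4 4.2
   vertex 4.1 1.5 5.5
  endloop
 endfacet
 facet normal 0.568 0.051 0.822
  outer loop
   vertex 4.0 5.8 5.3
   vertex 4.1 1.5 5.5
   vertex 5.9 2.4 4.2
  endloop
 endfacet
 facet normal 0.621 0.533 -0.574
  outer loop
   vertex 4.0 5.8 5.3
   vertex 5.9 2.4 4.2
   vertex 5.2 1.6 2.7
  endloop
 endfacet
 facet normal 0.513 0.553 -0.657
  outer loop
   vertex 4.0 5.8 5.3
   vertex 5.2 1.6 2.7
   vertex 3.4 6.0 5.0
  endloop
 endfacet
 facet normal 0.222 -0.732 0.644
  outer loop
   vertex 2.2 1.1 5.7
   vertex 4.1 1.5 5.5
   vertex 1.0 1.0 6.0
  endloop
 endfacet
 facet normal 0.055 -0.992 -0.110
  outer loop
   vertex 2.2 1.1 5.7
   vertex 1.0 1.0 6.0
   vertex 5.2 1.6 2.7
  endloop
 endfacet
 facet normal 0.211 -0.976 0.048
  outer loop
   vertex 2.2 1.1 5.7
   vertex 5.2 1.6 2.7
   vertex 4.1 1.5 5.5
  endloop
 endfacet
 facet normal 0.162 -0.021 0.987
  outer loop
   vertex 1.9 3.3 5.9
   vertex 1.0 1.0 6.0
   vertex 4.1 1.5 5.5
  endloop
 endfacet
 facet normal 0.218 0.050 0.975
  outer loop
   vertex 1.9 3.3 5.9
   vertex 4.1 1.5 5.5
   vertex 4.0 5.8 5.3
  endloop
 endfacet
 facet normal -0.280 0.440 0.853
  outer loop
   vertex 1.9 3.3 5.9
   vertex 4.0 5.8 5.3
   vertex 3.4 6.0 5.0
  endloop
 endfacet
 facet normal -0.435 0.493 0.754
  outer loop
   vertex 1.9 3.3 5.9
   vertex 3.4 6.0 5.0
   vertex 0.1 3.7 4.6
  endloop
 endfacet
 facet normal -0.532 0.243 0.811
  outer loop
   vertex 1.9 3.3 5.9
   vertex 0.1 3.7 4.6
   vertex 1.0 1.0 6.0
  endloop
 endfacet
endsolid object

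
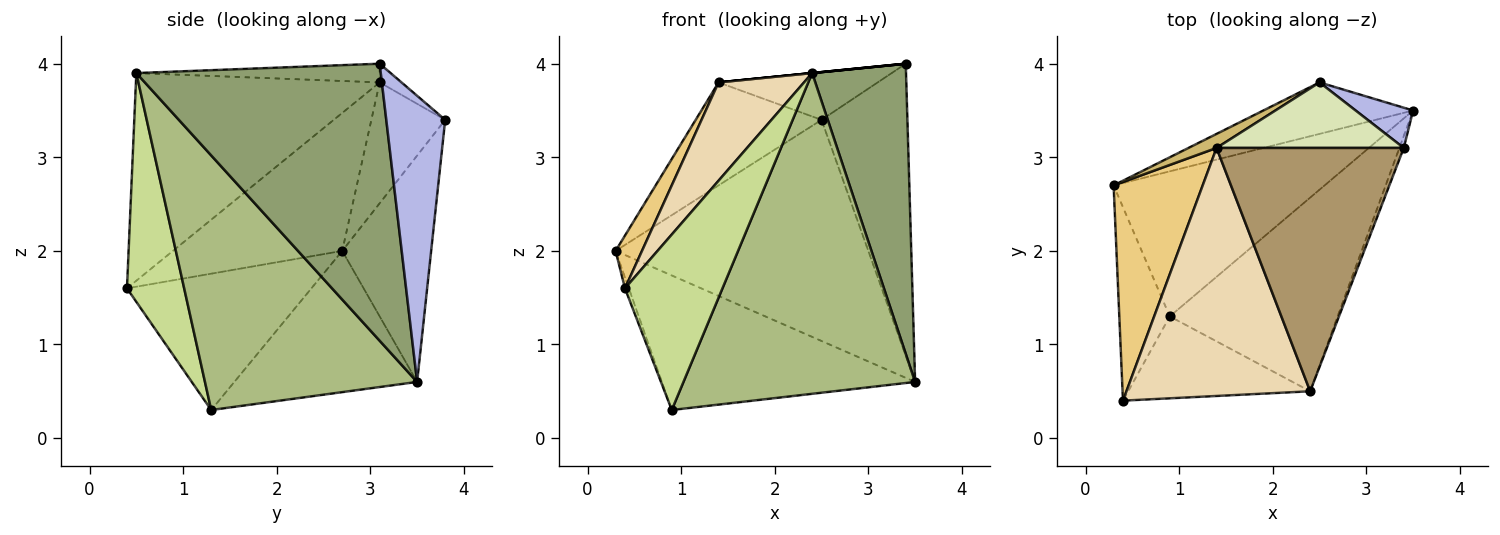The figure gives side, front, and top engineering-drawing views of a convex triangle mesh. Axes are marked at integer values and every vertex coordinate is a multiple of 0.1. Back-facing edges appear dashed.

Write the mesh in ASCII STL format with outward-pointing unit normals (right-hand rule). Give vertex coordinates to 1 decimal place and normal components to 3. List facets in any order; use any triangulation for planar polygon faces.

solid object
 facet normal -0.441 0.610 -0.658
  outer loop
   vertex 0.9 1.3 0.3
   vertex 0.3 2.7 2.0
   vertex 3.5 3.5 0.6
  endloop
 endfacet
 facet normal -0.938 0.020 -0.347
  outer loop
   vertex 0.9 1.3 0.3
   vertex 0.4 0.4 1.6
   vertex 0.3 2.7 2.0
  endloop
 endfacet
 facet normal -0.324 0.921 -0.214
  outer loop
   vertex 2.5 3.8 3.4
   vertex 3.5 3.5 0.6
   vertex 0.3 2.7 2.0
  endloop
 endfacet
 facet normal 0.562 0.819 0.113
  outer loop
   vertex 2.5 3.8 3.4
   vertex 3.4 3.1 4.0
   vertex 3.5 3.5 0.6
  endloop
 endfacet
 facet normal 0.933 -0.358 -0.015
  outer loop
   vertex 2.4 0.5 3.9
   vertex 3.5 3.5 0.6
   vertex 3.4 3.1 4.0
  endloop
 endfacet
 facet normal 0.617 -0.674 -0.407
  outer loop
   vertex 2.4 0.5 3.9
   vertex 0.9 1.3 0.3
   vertex 3.5 3.5 0.6
  endloop
 endfacet
 facet normal 0.469 -0.800 -0.373
  outer loop
   vertex 2.4 0.5 3.9
   vertex 0.4 0.4 1.6
   vertex 0.9 1.3 0.3
  endloop
 endfacet
 facet normal -0.081 0.587 0.806
  outer loop
   vertex 1.4 3.1 3.8
   vertex 3.4 3.1 4.0
   vertex 2.5 3.8 3.4
  endloop
 endfacet
 facet normal -0.100 0.000 0.995
  outer loop
   vertex 1.4 3.1 3.8
   vertex 2.4 0.5 3.9
   vertex 3.4 3.1 4.0
  endloop
 endfacet
 facet normal -0.503 0.857 0.117
  outer loop
   vertex 1.4 3.1 3.8
   vertex 2.5 3.8 3.4
   vertex 0.3 2.7 2.0
  endloop
 endfacet
 facet normal -0.833 -0.130 0.538
  outer loop
   vertex 1.4 3.1 3.8
   vertex 0.3 2.7 2.0
   vertex 0.4 0.4 1.6
  endloop
 endfacet
 facet normal -0.724 -0.254 0.641
  outer loop
   vertex 1.4 3.1 3.8
   vertex 0.4 0.4 1.6
   vertex 2.4 0.5 3.9
  endloop
 endfacet
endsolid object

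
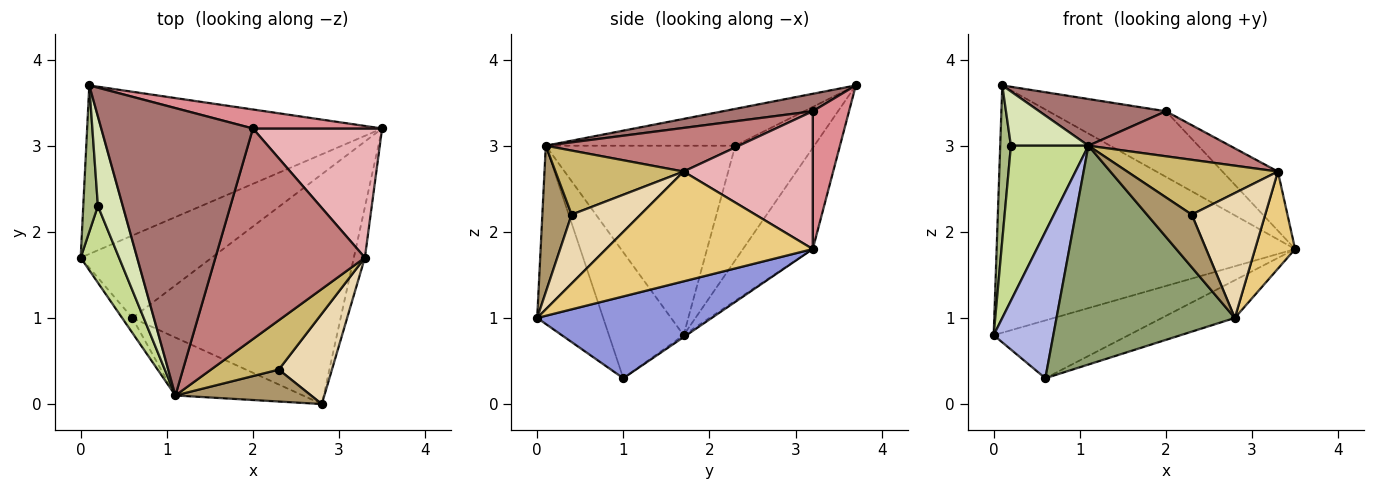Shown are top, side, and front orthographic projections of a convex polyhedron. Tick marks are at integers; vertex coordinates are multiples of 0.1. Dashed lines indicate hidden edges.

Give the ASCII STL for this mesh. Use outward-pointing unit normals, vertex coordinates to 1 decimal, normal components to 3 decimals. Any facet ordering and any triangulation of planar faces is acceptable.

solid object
 facet normal -0.190 0.811 -0.553
  outer loop
   vertex 0.1 3.7 3.7
   vertex 3.5 3.2 1.8
   vertex 0.0 1.7 0.8
  endloop
 endfacet
 facet normal -0.012 0.574 -0.819
  outer loop
   vertex 0.6 1.0 0.3
   vertex 0.0 1.7 0.8
   vertex 3.5 3.2 1.8
  endloop
 endfacet
 facet normal 0.361 0.151 -0.920
  outer loop
   vertex 0.6 1.0 0.3
   vertex 3.5 3.2 1.8
   vertex 2.8 0.0 1.0
  endloop
 endfacet
 facet normal -0.780 -0.623 -0.063
  outer loop
   vertex 0.6 1.0 0.3
   vertex 1.1 0.1 3.0
   vertex 0.0 1.7 0.8
  endloop
 endfacet
 facet normal -0.337 -0.910 -0.241
  outer loop
   vertex 0.6 1.0 0.3
   vertex 2.8 0.0 1.0
   vertex 1.1 0.1 3.0
  endloop
 endfacet
 facet normal -0.983 -0.133 0.126
  outer loop
   vertex 0.2 2.3 3.0
   vertex 0.1 3.7 3.7
   vertex 0.0 1.7 0.8
  endloop
 endfacet
 facet normal -0.910 -0.372 0.184
  outer loop
   vertex 0.2 2.3 3.0
   vertex 0.0 1.7 0.8
   vertex 1.1 0.1 3.0
  endloop
 endfacet
 facet normal -0.785 -0.321 0.530
  outer loop
   vertex 0.2 2.3 3.0
   vertex 1.1 0.1 3.0
   vertex 0.1 3.7 3.7
  endloop
 endfacet
 facet normal 0.488 -0.747 0.452
  outer loop
   vertex 2.3 0.4 2.2
   vertex 1.1 0.1 3.0
   vertex 2.8 0.0 1.0
  endloop
 endfacet
 facet normal 0.534 -0.628 0.566
  outer loop
   vertex 3.3 1.7 2.7
   vertex 1.1 0.1 3.0
   vertex 2.3 0.4 2.2
  endloop
 endfacet
 facet normal 0.977 -0.189 -0.098
  outer loop
   vertex 3.3 1.7 2.7
   vertex 2.8 0.0 1.0
   vertex 3.5 3.2 1.8
  endloop
 endfacet
 facet normal 0.605 -0.645 0.467
  outer loop
   vertex 3.3 1.7 2.7
   vertex 2.3 0.4 2.2
   vertex 2.8 0.0 1.0
  endloop
 endfacet
 facet normal 0.113 -0.159 0.981
  outer loop
   vertex 2.0 3.2 3.4
   vertex 0.1 3.7 3.7
   vertex 1.1 0.1 3.0
  endloop
 endfacet
 facet normal 0.274 -0.201 0.940
  outer loop
   vertex 2.0 3.2 3.4
   vertex 1.1 0.1 3.0
   vertex 3.3 1.7 2.7
  endloop
 endfacet
 facet normal 0.284 0.921 0.267
  outer loop
   vertex 2.0 3.2 3.4
   vertex 3.5 3.2 1.8
   vertex 0.1 3.7 3.7
  endloop
 endfacet
 facet normal 0.696 0.299 0.653
  outer loop
   vertex 2.0 3.2 3.4
   vertex 3.3 1.7 2.7
   vertex 3.5 3.2 1.8
  endloop
 endfacet
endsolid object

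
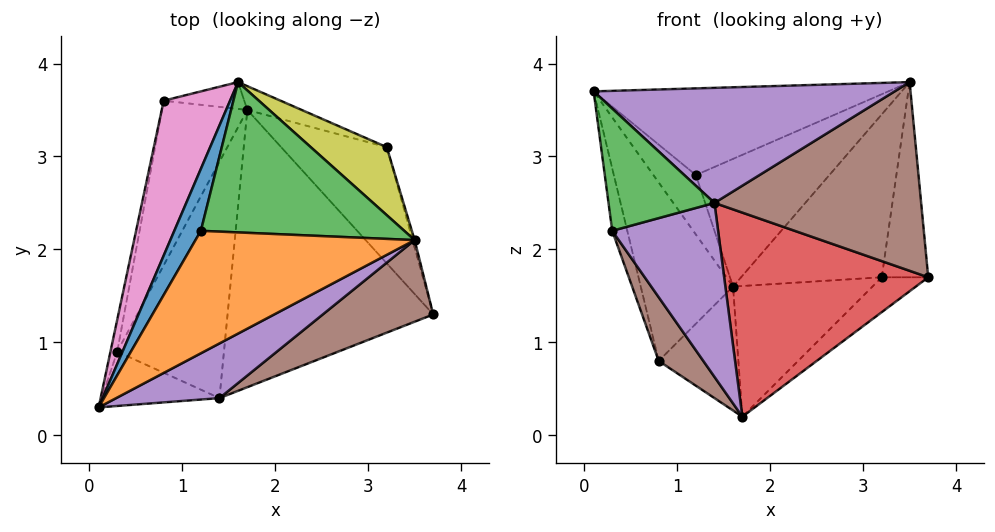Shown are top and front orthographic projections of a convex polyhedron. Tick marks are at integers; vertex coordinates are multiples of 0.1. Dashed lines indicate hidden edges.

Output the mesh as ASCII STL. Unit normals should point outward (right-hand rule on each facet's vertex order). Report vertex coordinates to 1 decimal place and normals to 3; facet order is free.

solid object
 facet normal -0.518 0.592 0.617
  outer loop
   vertex 1.2 2.2 2.8
   vertex 1.6 3.8 1.6
   vertex 0.1 0.3 3.7
  endloop
 endfacet
 facet normal -0.313 0.549 0.775
  outer loop
   vertex 1.2 2.2 2.8
   vertex 0.1 0.3 3.7
   vertex 3.5 2.1 3.8
  endloop
 endfacet
 facet normal -0.290 0.620 0.729
  outer loop
   vertex 1.2 2.2 2.8
   vertex 3.5 2.1 3.8
   vertex 1.6 3.8 1.6
  endloop
 endfacet
 facet normal -0.048 -0.592 -0.804
  outer loop
   vertex 1.4 0.4 2.5
   vertex 1.7 3.5 0.2
   vertex 3.7 1.3 1.7
  endloop
 endfacet
 facet normal 0.422 -0.819 0.389
  outer loop
   vertex 1.4 0.4 2.5
   vertex 3.5 2.1 3.8
   vertex 0.1 0.3 3.7
  endloop
 endfacet
 facet normal 0.445 -0.822 0.355
  outer loop
   vertex 1.4 0.4 2.5
   vertex 3.7 1.3 1.7
   vertex 3.5 2.1 3.8
  endloop
 endfacet
 facet normal -0.645 0.577 0.501
  outer loop
   vertex 0.8 3.6 0.8
   vertex 0.1 0.3 3.7
   vertex 1.6 3.8 1.6
  endloop
 endfacet
 facet normal -0.033 0.977 -0.212
  outer loop
   vertex 0.8 3.6 0.8
   vertex 1.6 3.8 1.6
   vertex 1.7 3.5 0.2
  endloop
 endfacet
 facet normal 0.355 0.863 0.360
  outer loop
   vertex 3.2 3.1 1.7
   vertex 1.6 3.8 1.6
   vertex 3.5 2.1 3.8
  endloop
 endfacet
 facet normal 0.404 0.900 -0.164
  outer loop
   vertex 3.2 3.1 1.7
   vertex 1.7 3.5 0.2
   vertex 1.6 3.8 1.6
  endloop
 endfacet
 facet normal 0.963 0.268 -0.010
  outer loop
   vertex 3.2 3.1 1.7
   vertex 3.5 2.1 3.8
   vertex 3.7 1.3 1.7
  endloop
 endfacet
 facet normal 0.719 0.200 -0.666
  outer loop
   vertex 3.2 3.1 1.7
   vertex 3.7 1.3 1.7
   vertex 1.7 3.5 0.2
  endloop
 endfacet
 facet normal -0.291 -0.874 -0.389
  outer loop
   vertex 0.3 0.9 2.2
   vertex 1.4 0.4 2.5
   vertex 0.1 0.3 3.7
  endloop
 endfacet
 facet normal -0.987 0.144 -0.074
  outer loop
   vertex 0.3 0.9 2.2
   vertex 0.1 0.3 3.7
   vertex 0.8 3.6 0.8
  endloop
 endfacet
 facet normal -0.050 -0.592 -0.804
  outer loop
   vertex 0.3 0.9 2.2
   vertex 1.7 3.5 0.2
   vertex 1.4 0.4 2.5
  endloop
 endfacet
 facet normal -0.552 -0.301 -0.778
  outer loop
   vertex 0.3 0.9 2.2
   vertex 0.8 3.6 0.8
   vertex 1.7 3.5 0.2
  endloop
 endfacet
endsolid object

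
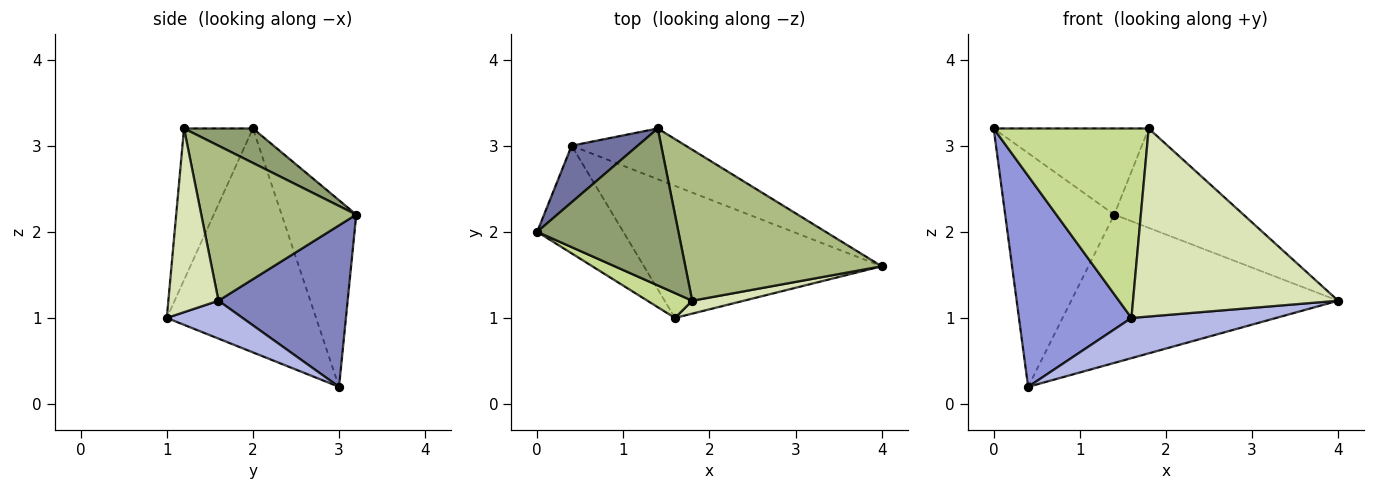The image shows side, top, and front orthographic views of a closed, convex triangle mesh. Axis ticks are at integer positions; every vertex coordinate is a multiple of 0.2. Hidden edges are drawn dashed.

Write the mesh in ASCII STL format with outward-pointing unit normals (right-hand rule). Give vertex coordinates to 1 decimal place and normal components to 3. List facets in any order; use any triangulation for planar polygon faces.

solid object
 facet normal -0.554 0.809 0.196
  outer loop
   vertex 0.4 3.0 0.2
   vertex 0.0 2.0 3.2
   vertex 1.4 3.2 2.2
  endloop
 endfacet
 facet normal 0.416 0.860 -0.294
  outer loop
   vertex 0.4 3.0 0.2
   vertex 1.4 3.2 2.2
   vertex 4.0 1.6 1.2
  endloop
 endfacet
 facet normal -0.763 -0.575 -0.294
  outer loop
   vertex 1.6 1.0 1.0
   vertex 0.0 2.0 3.2
   vertex 0.4 3.0 0.2
  endloop
 endfacet
 facet normal 0.151 -0.288 -0.946
  outer loop
   vertex 1.6 1.0 1.0
   vertex 0.4 3.0 0.2
   vertex 4.0 1.6 1.2
  endloop
 endfacet
 facet normal 0.209 0.470 0.857
  outer loop
   vertex 1.8 1.2 3.2
   vertex 1.4 3.2 2.2
   vertex 0.0 2.0 3.2
  endloop
 endfacet
 facet normal 0.551 0.459 0.697
  outer loop
   vertex 1.8 1.2 3.2
   vertex 4.0 1.6 1.2
   vertex 1.4 3.2 2.2
  endloop
 endfacet
 facet normal -0.403 -0.907 0.119
  outer loop
   vertex 1.8 1.2 3.2
   vertex 0.0 2.0 3.2
   vertex 1.6 1.0 1.0
  endloop
 endfacet
 facet normal 0.237 -0.969 0.067
  outer loop
   vertex 1.8 1.2 3.2
   vertex 1.6 1.0 1.0
   vertex 4.0 1.6 1.2
  endloop
 endfacet
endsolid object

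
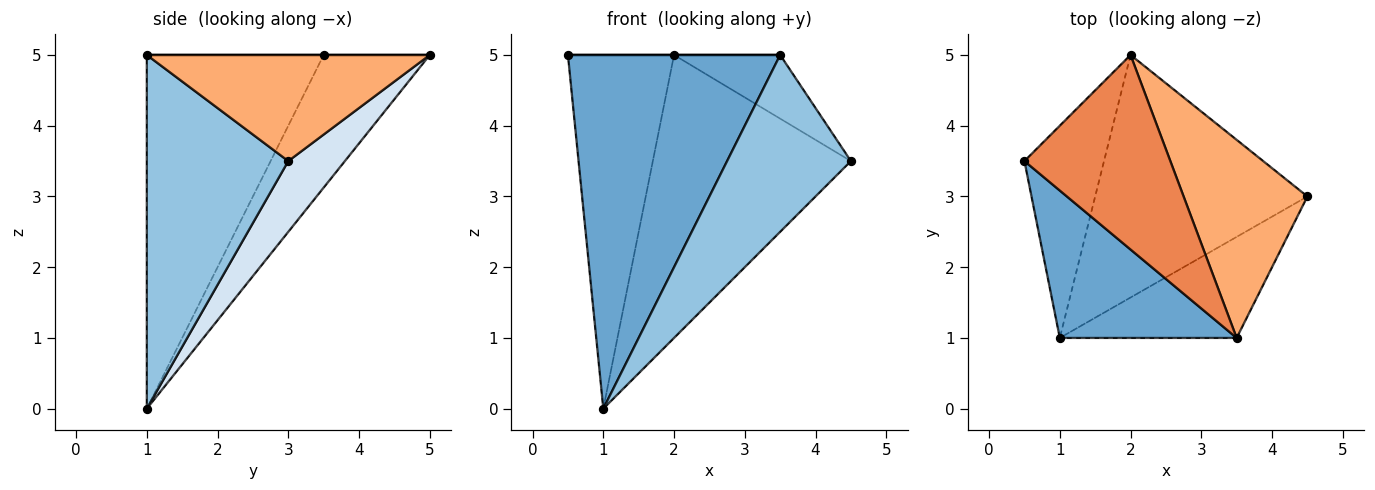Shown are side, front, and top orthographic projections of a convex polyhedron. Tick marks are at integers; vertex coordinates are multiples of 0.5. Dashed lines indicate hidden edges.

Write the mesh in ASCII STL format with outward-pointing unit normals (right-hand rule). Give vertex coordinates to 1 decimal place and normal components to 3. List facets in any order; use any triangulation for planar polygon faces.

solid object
 facet normal -0.610 -0.732 0.305
  outer loop
   vertex 3.5 1.0 5.0
   vertex 0.5 3.5 5.0
   vertex 1.0 1.0 0.0
  endloop
 endfacet
 facet normal 0.704 -0.616 -0.352
  outer loop
   vertex 3.5 1.0 5.0
   vertex 1.0 1.0 0.0
   vertex 4.5 3.0 3.5
  endloop
 endfacet
 facet normal -0.651 0.651 -0.391
  outer loop
   vertex 2.0 5.0 5.0
   vertex 1.0 1.0 0.0
   vertex 0.5 3.5 5.0
  endloop
 endfacet
 facet normal 0.212 0.742 -0.636
  outer loop
   vertex 2.0 5.0 5.0
   vertex 4.5 3.0 3.5
   vertex 1.0 1.0 0.0
  endloop
 endfacet
 facet normal 0.000 0.000 1.000
  outer loop
   vertex 2.0 5.0 5.0
   vertex 0.5 3.5 5.0
   vertex 3.5 1.0 5.0
  endloop
 endfacet
 facet normal 0.632 0.237 0.738
  outer loop
   vertex 2.0 5.0 5.0
   vertex 3.5 1.0 5.0
   vertex 4.5 3.0 3.5
  endloop
 endfacet
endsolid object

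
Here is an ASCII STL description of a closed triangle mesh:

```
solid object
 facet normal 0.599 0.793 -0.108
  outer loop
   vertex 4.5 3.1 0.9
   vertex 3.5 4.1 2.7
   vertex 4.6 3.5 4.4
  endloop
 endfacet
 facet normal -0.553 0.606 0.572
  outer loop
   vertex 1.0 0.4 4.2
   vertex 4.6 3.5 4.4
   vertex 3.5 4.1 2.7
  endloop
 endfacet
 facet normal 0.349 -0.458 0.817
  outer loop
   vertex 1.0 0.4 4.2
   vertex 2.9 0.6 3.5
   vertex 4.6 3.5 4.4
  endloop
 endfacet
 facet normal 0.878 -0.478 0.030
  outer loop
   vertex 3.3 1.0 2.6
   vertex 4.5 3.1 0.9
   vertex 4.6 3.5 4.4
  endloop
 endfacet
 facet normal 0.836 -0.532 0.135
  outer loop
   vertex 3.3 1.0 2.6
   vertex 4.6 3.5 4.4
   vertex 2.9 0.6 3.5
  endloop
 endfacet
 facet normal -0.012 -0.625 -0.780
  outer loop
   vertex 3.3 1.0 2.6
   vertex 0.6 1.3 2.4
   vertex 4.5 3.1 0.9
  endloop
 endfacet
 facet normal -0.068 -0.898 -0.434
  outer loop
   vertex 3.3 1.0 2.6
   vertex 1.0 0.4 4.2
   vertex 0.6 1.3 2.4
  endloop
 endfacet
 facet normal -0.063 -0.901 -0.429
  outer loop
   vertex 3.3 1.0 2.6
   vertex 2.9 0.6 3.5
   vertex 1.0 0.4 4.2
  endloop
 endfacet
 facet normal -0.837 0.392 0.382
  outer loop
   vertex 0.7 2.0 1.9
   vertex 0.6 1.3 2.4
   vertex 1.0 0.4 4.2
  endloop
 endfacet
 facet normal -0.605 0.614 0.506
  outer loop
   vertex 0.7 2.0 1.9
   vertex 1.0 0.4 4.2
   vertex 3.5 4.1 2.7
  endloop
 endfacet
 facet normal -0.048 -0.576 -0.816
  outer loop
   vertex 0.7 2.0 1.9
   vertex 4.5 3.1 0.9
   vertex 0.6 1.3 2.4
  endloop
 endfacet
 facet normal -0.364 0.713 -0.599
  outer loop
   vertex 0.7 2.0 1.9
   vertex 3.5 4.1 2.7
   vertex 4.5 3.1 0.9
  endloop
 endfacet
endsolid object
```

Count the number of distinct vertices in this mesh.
8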